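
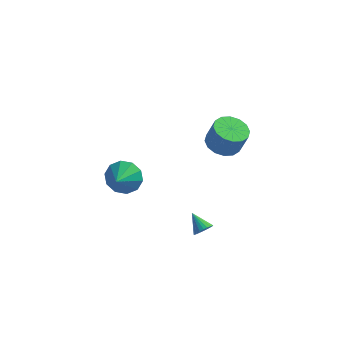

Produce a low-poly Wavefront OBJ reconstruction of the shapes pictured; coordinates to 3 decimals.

v -3.651 -1.676 -0.59
v -2.864 -1.372 -0.09
v -3.629 -2.784 0.05
v -3.358 -1.204 0.218
v -3.963 -1.216 0.217
v -4.449 -1.403 -0.092
v -4.63 -1.695 -0.591
v -4.437 -1.979 -1.089
v -3.944 -2.147 -1.397
v -3.338 -2.135 -1.397
v -2.852 -1.948 -1.088
v -2.671 -1.657 -0.589
v 0.884 -3.197 -2.001
v 1.122 -3.375 -1.562
v 0.136 -2.663 -1.379
v 1.223 -3.197 -1.593
v 1.272 -3.02 -1.687
v 1.262 -2.869 -1.828
v 1.195 -2.768 -1.995
v 1.081 -2.733 -2.164
v 0.936 -2.768 -2.307
v 0.784 -2.868 -2.404
v 0.646 -3.019 -2.44
v 0.546 -3.197 -2.409
v 0.496 -3.375 -2.315
v 0.506 -3.525 -2.174
v 0.573 -3.626 -2.007
v 0.688 -3.662 -1.838
v 0.832 -3.626 -1.695
v 0.985 -3.526 -1.598
v -0.224 3.648 -1.554
v 0.682 3.525 -1.879
v 1.15 3.468 -0.55
v 0.244 3.592 -0.226
v 0.625 4.022 -1.838
v 1.093 3.965 -0.509
v 0.341 4.419 -1.721
v 0.809 4.362 -0.392
v -0.094 4.61 -1.559
v 0.374 4.553 -0.23
v -0.564 4.543 -1.396
v -0.096 4.486 -0.067
v -0.943 4.236 -1.276
v -0.475 4.179 0.053
v -1.13 3.772 -1.23
v -0.662 3.715 0.099
v -1.073 3.275 -1.271
v -0.605 3.218 0.058
v -0.789 2.878 -1.388
v -0.321 2.821 -0.059
v -0.354 2.687 -1.55
v 0.114 2.63 -0.221
v 0.116 2.754 -1.713
v 0.584 2.697 -0.384
v 0.495 3.061 -1.833
v 0.963 3.004 -0.504
f 2 1 4
f 2 4 3
f 4 1 5
f 4 5 3
f 5 1 6
f 5 6 3
f 6 1 7
f 6 7 3
f 7 1 8
f 7 8 3
f 8 1 9
f 8 9 3
f 9 1 10
f 9 10 3
f 10 1 11
f 10 11 3
f 11 1 12
f 11 12 3
f 12 1 2
f 12 2 3
f 14 13 16
f 14 16 15
f 16 13 17
f 16 17 15
f 17 13 18
f 17 18 15
f 18 13 19
f 18 19 15
f 19 13 20
f 19 20 15
f 20 13 21
f 20 21 15
f 21 13 22
f 21 22 15
f 22 13 23
f 22 23 15
f 23 13 24
f 23 24 15
f 24 13 25
f 24 25 15
f 25 13 26
f 25 26 15
f 26 13 27
f 26 27 15
f 27 13 28
f 27 28 15
f 28 13 29
f 28 29 15
f 29 13 30
f 29 30 15
f 30 13 14
f 30 14 15
f 32 31 35
f 32 35 33
f 33 35 36
f 33 36 34
f 35 31 37
f 35 37 36
f 36 37 38
f 36 38 34
f 37 31 39
f 37 39 38
f 38 39 40
f 38 40 34
f 39 31 41
f 39 41 40
f 40 41 42
f 40 42 34
f 41 31 43
f 41 43 42
f 42 43 44
f 42 44 34
f 43 31 45
f 43 45 44
f 44 45 46
f 44 46 34
f 45 31 47
f 45 47 46
f 46 47 48
f 46 48 34
f 47 31 49
f 47 49 48
f 48 49 50
f 48 50 34
f 49 31 51
f 49 51 50
f 50 51 52
f 50 52 34
f 51 31 53
f 51 53 52
f 52 53 54
f 52 54 34
f 53 31 55
f 53 55 54
f 54 55 56
f 54 56 34
f 55 31 32
f 55 32 56
f 56 32 33
f 56 33 34



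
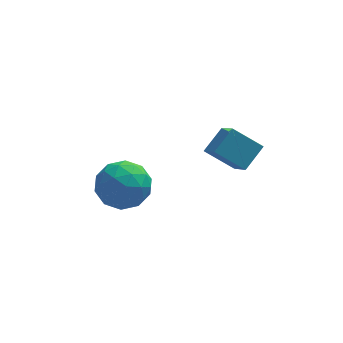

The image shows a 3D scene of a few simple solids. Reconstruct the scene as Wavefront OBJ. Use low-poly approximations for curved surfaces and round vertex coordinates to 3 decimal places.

v 1.2 1.483 2.014
v 1.367 0.651 2.698
v 0.462 1.757 2.527
v 0.628 0.924 3.211
v 1.692 1.956 2.469
v 1.858 1.123 3.153
v 0.953 2.229 2.982
v 1.12 1.397 3.666
v -2.184 3.276 0.072
v -1.537 3.583 -0.283
v -1.443 2.397 0.663
v -0.796 2.704 0.308
v -1.18 3.122 0.871
v -1.638 3.665 0.506
v -1.342 2.315 -0.126
v -1.8 2.858 -0.491
v -1.017 2.99 -0.405
v -0.917 3.488 0.212
v -2.063 2.492 0.168
v -1.963 2.99 0.785
v -1.926 3.507 -0.157
v -1.054 2.473 0.537
v -1.28 2.719 0.868
v -0.9 2.9 0.66
v -1.985 3.555 0.306
v -1.605 3.736 0.098
v -1.395 3.464 0.776
v -1.375 2.244 0.282
v -0.995 2.425 0.074
v -2.08 3.08 -0.28
v -1.7 3.261 -0.488
v -1.585 2.516 -0.396
v -1.24 3.339 -0.437
v -0.804 2.822 -0.09
v -1.125 2.593 -0.345
v -1.394 2.912 -0.56
v -1.181 3.632 -0.075
v -0.745 3.115 0.272
v -0.971 3.36 0.603
v -1.24 3.68 0.388
v -0.875 3.283 -0.147
v -2.235 2.865 0.108
v -1.799 2.348 0.455
v -1.74 2.3 -0.008
v -2.009 2.62 -0.223
v -2.176 3.158 0.47
v -1.74 2.641 0.817
v -1.586 3.068 0.94
v -1.855 3.387 0.725
v -2.105 2.697 0.527
f 2 4 1
f 5 2 1
f 1 4 3
f 3 5 1
f 2 8 4
f 6 2 5
f 6 8 2
f 4 8 3
f 7 5 3
f 3 8 7
f 7 6 5
f 8 6 7
f 9 46 25
f 46 20 49
f 25 49 14
f 46 49 25
f 9 25 21
f 25 14 26
f 21 26 10
f 25 26 21
f 9 21 30
f 21 10 31
f 30 31 16
f 21 31 30
f 9 30 42
f 30 16 45
f 42 45 19
f 30 45 42
f 9 42 46
f 42 19 50
f 46 50 20
f 42 50 46
f 10 26 37
f 26 14 40
f 37 40 18
f 26 40 37
f 14 49 27
f 49 20 48
f 27 48 13
f 49 48 27
f 20 50 47
f 50 19 43
f 47 43 11
f 50 43 47
f 19 45 44
f 45 16 32
f 44 32 15
f 45 32 44
f 16 31 36
f 31 10 33
f 36 33 17
f 31 33 36
f 12 38 24
f 38 18 39
f 24 39 13
f 38 39 24
f 12 24 22
f 24 13 23
f 22 23 11
f 24 23 22
f 12 22 29
f 22 11 28
f 29 28 15
f 22 28 29
f 12 29 34
f 29 15 35
f 34 35 17
f 29 35 34
f 12 34 38
f 34 17 41
f 38 41 18
f 34 41 38
f 13 39 27
f 39 18 40
f 27 40 14
f 39 40 27
f 11 23 47
f 23 13 48
f 47 48 20
f 23 48 47
f 15 28 44
f 28 11 43
f 44 43 19
f 28 43 44
f 17 35 36
f 35 15 32
f 36 32 16
f 35 32 36
f 18 41 37
f 41 17 33
f 37 33 10
f 41 33 37



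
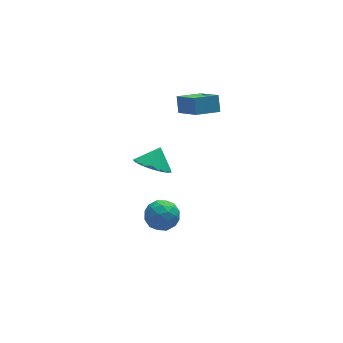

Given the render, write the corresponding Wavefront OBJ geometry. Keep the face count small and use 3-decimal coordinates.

v -0.733 -1.162 3.1
v -0.196 -0.6 2.471
v -0.147 -0.738 3.98
v -0.569 -0.321 2.584
v -0.979 -0.236 2.816
v -1.333 -0.362 3.112
v -1.549 -0.672 3.406
v -1.578 -1.094 3.63
v -1.414 -1.532 3.732
v -1.094 -1.885 3.689
v -0.691 -2.073 3.511
v -0.298 -2.052 3.239
v -0.004 -1.827 2.935
v 0.122 -1.45 2.669
v 0.053 -1.007 2.501
v -0.265 0.634 -4.1
v 0.344 1.375 -4.339
v 0.636 0.305 -2.821
v 1.245 1.046 -3.06
v 0.329 1.241 -2.745
v -0.228 1.445 -3.536
v 1.208 0.235 -3.624
v 0.651 0.439 -4.415
v 1.254 1.129 -4.045
v 0.711 1.75 -3.502
v 0.269 -0.07 -3.658
v -0.274 0.551 -3.115
v -0.04 1.033 -4.332
v 1.02 0.647 -2.828
v 0.481 0.762 -2.643
v 0.839 1.197 -2.784
v -0.376 1.074 -3.86
v -0.018 1.51 -4
v -0.027 1.431 -3.064
v 0.998 0.17 -3.16
v 1.356 0.606 -3.3
v 0.141 0.483 -4.376
v 0.499 0.918 -4.517
v 1.007 0.249 -4.096
v 0.853 1.324 -4.299
v 1.383 1.131 -3.547
v 1.362 0.654 -3.879
v 1.034 0.774 -4.344
v 0.534 1.689 -3.98
v 1.064 1.496 -3.228
v 0.525 1.611 -3.043
v 0.197 1.73 -3.508
v 1.069 1.545 -3.807
v -0.084 0.184 -3.932
v 0.446 -0.009 -3.18
v 0.783 -0.05 -3.652
v 0.455 0.069 -4.117
v -0.403 0.549 -3.613
v 0.127 0.356 -2.861
v -0.054 0.906 -2.816
v -0.382 1.026 -3.281
v -0.089 0.135 -3.353
v 2.642 4.097 1.352
v 2.997 2.544 2.476
v 2.779 4.704 2.148
v 3.134 3.151 3.272
v 4.006 4.189 1.048
v 4.361 2.636 2.172
v 4.143 4.796 1.844
v 4.498 3.243 2.968
f 2 1 4
f 2 4 3
f 4 1 5
f 4 5 3
f 5 1 6
f 5 6 3
f 6 1 7
f 6 7 3
f 7 1 8
f 7 8 3
f 8 1 9
f 8 9 3
f 9 1 10
f 9 10 3
f 10 1 11
f 10 11 3
f 11 1 12
f 11 12 3
f 12 1 13
f 12 13 3
f 13 1 14
f 13 14 3
f 14 1 15
f 14 15 3
f 15 1 2
f 15 2 3
f 16 53 32
f 53 27 56
f 32 56 21
f 53 56 32
f 16 32 28
f 32 21 33
f 28 33 17
f 32 33 28
f 16 28 37
f 28 17 38
f 37 38 23
f 28 38 37
f 16 37 49
f 37 23 52
f 49 52 26
f 37 52 49
f 16 49 53
f 49 26 57
f 53 57 27
f 49 57 53
f 17 33 44
f 33 21 47
f 44 47 25
f 33 47 44
f 21 56 34
f 56 27 55
f 34 55 20
f 56 55 34
f 27 57 54
f 57 26 50
f 54 50 18
f 57 50 54
f 26 52 51
f 52 23 39
f 51 39 22
f 52 39 51
f 23 38 43
f 38 17 40
f 43 40 24
f 38 40 43
f 19 45 31
f 45 25 46
f 31 46 20
f 45 46 31
f 19 31 29
f 31 20 30
f 29 30 18
f 31 30 29
f 19 29 36
f 29 18 35
f 36 35 22
f 29 35 36
f 19 36 41
f 36 22 42
f 41 42 24
f 36 42 41
f 19 41 45
f 41 24 48
f 45 48 25
f 41 48 45
f 20 46 34
f 46 25 47
f 34 47 21
f 46 47 34
f 18 30 54
f 30 20 55
f 54 55 27
f 30 55 54
f 22 35 51
f 35 18 50
f 51 50 26
f 35 50 51
f 24 42 43
f 42 22 39
f 43 39 23
f 42 39 43
f 25 48 44
f 48 24 40
f 44 40 17
f 48 40 44
f 59 61 58
f 62 59 58
f 58 61 60
f 60 62 58
f 59 65 61
f 63 59 62
f 63 65 59
f 61 65 60
f 64 62 60
f 60 65 64
f 64 63 62
f 65 63 64



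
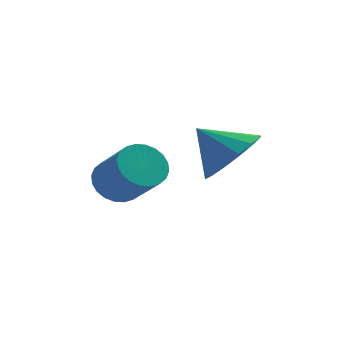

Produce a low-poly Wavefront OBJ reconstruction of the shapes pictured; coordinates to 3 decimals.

v -3.175 1.239 -3.069
v -2.752 0.991 -3.596
v -2.022 0.154 -2.618
v -2.445 0.401 -2.091
v -2.607 1.217 -3.511
v -1.877 0.379 -2.533
v -2.549 1.445 -3.359
v -1.819 0.608 -2.381
v -2.586 1.643 -3.162
v -1.857 0.805 -2.184
v -2.713 1.778 -2.952
v -1.983 0.941 -1.973
v -2.91 1.832 -2.759
v -2.18 0.995 -1.781
v -3.147 1.795 -2.613
v -2.418 0.958 -1.635
v -3.389 1.674 -2.537
v -2.659 0.836 -1.559
v -3.598 1.486 -2.542
v -2.868 0.649 -1.564
v -3.743 1.261 -2.627
v -3.013 0.423 -1.649
v -3.801 1.032 -2.779
v -3.071 0.195 -1.801
v -3.763 0.835 -2.976
v -3.034 -0.003 -1.998
v -3.637 0.699 -3.187
v -2.907 -0.138 -2.208
v -3.44 0.645 -3.379
v -2.71 -0.192 -2.401
v -3.202 0.682 -3.525
v -2.473 -0.155 -2.547
v -2.961 0.804 -3.601
v -2.231 -0.034 -2.623
v -0.266 1.886 -2.437
v 0.254 1.367 -1.73
v -1.214 2.154 -1.543
v 0.43 1.863 -1.692
v 0.419 2.366 -1.853
v 0.225 2.74 -2.171
v -0.101 2.885 -2.56
v -0.471 2.763 -2.916
v -0.786 2.406 -3.144
v -0.962 1.91 -3.182
v -0.951 1.407 -3.021
v -0.757 1.033 -2.703
v -0.431 0.887 -2.313
v -0.061 1.01 -1.957
f 2 1 5
f 2 5 3
f 3 5 6
f 3 6 4
f 5 1 7
f 5 7 6
f 6 7 8
f 6 8 4
f 7 1 9
f 7 9 8
f 8 9 10
f 8 10 4
f 9 1 11
f 9 11 10
f 10 11 12
f 10 12 4
f 11 1 13
f 11 13 12
f 12 13 14
f 12 14 4
f 13 1 15
f 13 15 14
f 14 15 16
f 14 16 4
f 15 1 17
f 15 17 16
f 16 17 18
f 16 18 4
f 17 1 19
f 17 19 18
f 18 19 20
f 18 20 4
f 19 1 21
f 19 21 20
f 20 21 22
f 20 22 4
f 21 1 23
f 21 23 22
f 22 23 24
f 22 24 4
f 23 1 25
f 23 25 24
f 24 25 26
f 24 26 4
f 25 1 27
f 25 27 26
f 26 27 28
f 26 28 4
f 27 1 29
f 27 29 28
f 28 29 30
f 28 30 4
f 29 1 31
f 29 31 30
f 30 31 32
f 30 32 4
f 31 1 33
f 31 33 32
f 32 33 34
f 32 34 4
f 33 1 2
f 33 2 34
f 34 2 3
f 34 3 4
f 36 35 38
f 36 38 37
f 38 35 39
f 38 39 37
f 39 35 40
f 39 40 37
f 40 35 41
f 40 41 37
f 41 35 42
f 41 42 37
f 42 35 43
f 42 43 37
f 43 35 44
f 43 44 37
f 44 35 45
f 44 45 37
f 45 35 46
f 45 46 37
f 46 35 47
f 46 47 37
f 47 35 48
f 47 48 37
f 48 35 36
f 48 36 37



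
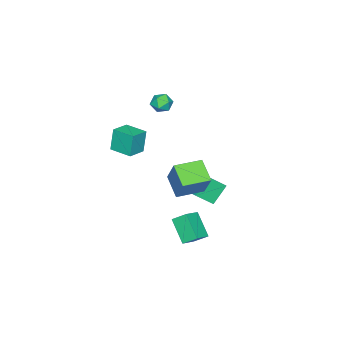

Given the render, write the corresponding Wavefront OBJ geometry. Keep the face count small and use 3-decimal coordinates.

v 2.31 -1.37 2.673
v 2.015 -1.365 4.052
v 2.424 -0.056 2.692
v 2.13 -0.05 4.071
v 3.41 -1.47 2.909
v 3.116 -1.464 4.288
v 3.525 -0.155 2.928
v 3.23 -0.15 4.307
v -4.342 0.308 -3.797
v -3.614 -0.41 -2.899
v -3.673 1.483 -3.399
v -2.945 0.766 -2.501
v -3.335 0.074 -4.799
v -2.607 -0.643 -3.901
v -2.666 1.25 -4.401
v -1.938 0.532 -3.503
v 1.121 1.607 -2.867
v 0.899 2.375 -2.266
v 1.742 2.669 -3.996
v 1.521 3.437 -3.395
v 2.139 1.523 -2.385
v 1.918 2.291 -1.784
v 2.761 2.585 -3.514
v 2.539 3.353 -2.913
v -3.49 -2.204 2.38
v -2.985 -2.555 2.015
v -4.275 -2.985 2.045
v -3.77 -3.336 1.68
v -3.755 -3.33 2.395
v -3.27 -2.848 2.602
v -3.99 -2.692 1.458
v -3.505 -2.21 1.665
v -3.294 -2.857 1.445
v -3.149 -3.251 2.024
v -4.111 -2.289 2.036
v -3.966 -2.683 2.615
v 1.226 2.977 -0.091
v 0.495 1.968 0.669
v 1.794 3.736 1.462
v 1.063 2.727 2.223
v 2.517 2.033 -0.103
v 1.786 1.024 0.658
v 3.085 2.792 1.451
v 2.354 1.783 2.211
f 2 4 1
f 5 2 1
f 1 4 3
f 3 5 1
f 2 8 4
f 6 2 5
f 6 8 2
f 4 8 3
f 7 5 3
f 3 8 7
f 7 6 5
f 8 6 7
f 10 12 9
f 13 10 9
f 9 12 11
f 11 13 9
f 10 16 12
f 14 10 13
f 14 16 10
f 12 16 11
f 15 13 11
f 11 16 15
f 15 14 13
f 16 14 15
f 18 20 17
f 21 18 17
f 17 20 19
f 19 21 17
f 18 24 20
f 22 18 21
f 22 24 18
f 20 24 19
f 23 21 19
f 19 24 23
f 23 22 21
f 24 22 23
f 25 36 30
f 25 30 26
f 25 26 32
f 25 32 35
f 25 35 36
f 26 30 34
f 30 36 29
f 36 35 27
f 35 32 31
f 32 26 33
f 28 34 29
f 28 29 27
f 28 27 31
f 28 31 33
f 28 33 34
f 29 34 30
f 27 29 36
f 31 27 35
f 33 31 32
f 34 33 26
f 38 40 37
f 41 38 37
f 37 40 39
f 39 41 37
f 38 44 40
f 42 38 41
f 42 44 38
f 40 44 39
f 43 41 39
f 39 44 43
f 43 42 41
f 44 42 43



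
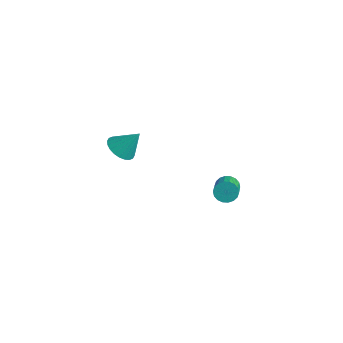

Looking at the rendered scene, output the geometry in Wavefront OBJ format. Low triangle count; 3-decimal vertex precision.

v -3.322 -3.36 -3.008
v -2.612 -3.975 -3.034
v -2.618 -2.6 -1.712
v -2.487 -3.712 -3.256
v -2.489 -3.395 -3.441
v -2.617 -3.073 -3.56
v -2.853 -2.795 -3.595
v -3.161 -2.602 -3.54
v -3.493 -2.525 -3.405
v -3.799 -2.575 -3.209
v -4.033 -2.745 -2.983
v -4.158 -3.008 -2.76
v -4.156 -3.325 -2.576
v -4.028 -3.647 -2.457
v -3.791 -3.925 -2.422
v -3.484 -4.118 -2.476
v -3.152 -4.195 -2.612
v -2.846 -4.145 -2.807
v 3.019 -1.025 -3.232
v 3.519 -0.667 -3.497
v 4.742 -1.737 -2.632
v 4.241 -2.095 -2.368
v 3.464 -0.524 -3.241
v 4.686 -1.594 -2.377
v 3.32 -0.481 -2.984
v 4.542 -1.55 -2.119
v 3.116 -0.545 -2.775
v 4.338 -1.615 -1.911
v 2.893 -0.704 -2.658
v 4.116 -1.774 -1.793
v 2.695 -0.927 -2.654
v 3.918 -1.997 -1.789
v 2.562 -1.169 -2.764
v 3.784 -2.239 -1.9
v 2.518 -1.383 -2.968
v 3.741 -2.453 -2.103
v 2.574 -1.526 -3.223
v 3.796 -2.596 -2.359
v 2.718 -1.57 -3.481
v 3.94 -2.639 -2.616
v 2.922 -1.505 -3.689
v 4.144 -2.575 -2.825
v 3.144 -1.346 -3.807
v 4.367 -2.416 -2.942
v 3.342 -1.123 -3.811
v 4.565 -2.193 -2.946
v 3.476 -0.881 -3.7
v 4.698 -1.951 -2.836
f 2 1 4
f 2 4 3
f 4 1 5
f 4 5 3
f 5 1 6
f 5 6 3
f 6 1 7
f 6 7 3
f 7 1 8
f 7 8 3
f 8 1 9
f 8 9 3
f 9 1 10
f 9 10 3
f 10 1 11
f 10 11 3
f 11 1 12
f 11 12 3
f 12 1 13
f 12 13 3
f 13 1 14
f 13 14 3
f 14 1 15
f 14 15 3
f 15 1 16
f 15 16 3
f 16 1 17
f 16 17 3
f 17 1 18
f 17 18 3
f 18 1 2
f 18 2 3
f 20 19 23
f 20 23 21
f 21 23 24
f 21 24 22
f 23 19 25
f 23 25 24
f 24 25 26
f 24 26 22
f 25 19 27
f 25 27 26
f 26 27 28
f 26 28 22
f 27 19 29
f 27 29 28
f 28 29 30
f 28 30 22
f 29 19 31
f 29 31 30
f 30 31 32
f 30 32 22
f 31 19 33
f 31 33 32
f 32 33 34
f 32 34 22
f 33 19 35
f 33 35 34
f 34 35 36
f 34 36 22
f 35 19 37
f 35 37 36
f 36 37 38
f 36 38 22
f 37 19 39
f 37 39 38
f 38 39 40
f 38 40 22
f 39 19 41
f 39 41 40
f 40 41 42
f 40 42 22
f 41 19 43
f 41 43 42
f 42 43 44
f 42 44 22
f 43 19 45
f 43 45 44
f 44 45 46
f 44 46 22
f 45 19 47
f 45 47 46
f 46 47 48
f 46 48 22
f 47 19 20
f 47 20 48
f 48 20 21
f 48 21 22



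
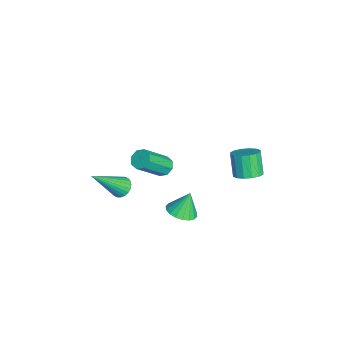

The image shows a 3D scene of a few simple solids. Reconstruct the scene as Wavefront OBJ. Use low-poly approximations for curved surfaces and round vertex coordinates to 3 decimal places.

v -3.018 -0.174 -1.274
v -2.503 -0.018 -1.431
v -1.768 -1.109 -0.102
v -2.282 -1.266 0.054
v -2.668 0.238 -1.129
v -1.932 -0.853 0.199
v -3.037 0.253 -0.912
v -2.302 -0.839 0.416
v -3.396 0.017 -0.908
v -2.66 -1.074 0.421
v -3.532 -0.331 -1.118
v -2.797 -1.422 0.211
v -3.368 -0.587 -1.419
v -2.632 -1.678 -0.091
v -2.998 -0.601 -1.636
v -2.263 -1.693 -0.308
v -2.64 -0.366 -1.641
v -1.904 -1.457 -0.312
v 0.79 -2.157 1.067
v 1.315 -1.99 0.973
v 1.49 -3.463 2.653
v 1.251 -1.844 1.122
v 1.115 -1.746 1.262
v 0.931 -1.71 1.373
v 0.724 -1.742 1.438
v 0.528 -1.838 1.446
v 0.372 -1.982 1.396
v 0.279 -2.153 1.297
v 0.264 -2.324 1.162
v 0.329 -2.47 1.013
v 0.464 -2.569 0.872
v 0.649 -2.604 0.761
v 0.855 -2.572 0.697
v 1.051 -2.476 0.689
v 1.208 -2.332 0.738
v 1.3 -2.161 0.838
v 1.167 3.453 2.18
v 1.754 3.577 2.521
v 1.16 3.471 3.581
v 0.573 3.347 3.24
v 1.606 3.899 2.47
v 1.012 3.793 3.531
v 1.341 4.101 2.342
v 0.747 3.995 3.402
v 1.029 4.129 2.17
v 0.435 4.023 3.231
v 0.754 3.976 2.001
v 0.16 3.87 3.061
v 0.59 3.683 1.88
v -0.004 3.577 2.94
v 0.58 3.329 1.839
v -0.014 3.223 2.899
v 0.728 3.007 1.889
v 0.134 2.901 2.95
v 0.993 2.805 2.018
v 0.399 2.699 3.078
v 1.305 2.777 2.189
v 0.711 2.671 3.25
v 1.58 2.93 2.359
v 0.986 2.824 3.419
v 1.744 3.223 2.48
v 1.15 3.117 3.54
v 1.373 0.5 -0.25
v 2.046 0.829 -0.232
v 1.147 0.9 0.87
v 1.85 1.068 -0.357
v 1.559 1.195 -0.461
v 1.231 1.184 -0.523
v 0.932 1.037 -0.531
v 0.719 0.784 -0.483
v 0.636 0.475 -0.389
v 0.699 0.17 -0.268
v 0.896 -0.069 -0.142
v 1.187 -0.195 -0.039
v 1.514 -0.184 0.024
v 1.814 -0.038 0.032
v 2.026 0.216 -0.016
v 2.109 0.525 -0.11
f 2 1 5
f 2 5 3
f 3 5 6
f 3 6 4
f 5 1 7
f 5 7 6
f 6 7 8
f 6 8 4
f 7 1 9
f 7 9 8
f 8 9 10
f 8 10 4
f 9 1 11
f 9 11 10
f 10 11 12
f 10 12 4
f 11 1 13
f 11 13 12
f 12 13 14
f 12 14 4
f 13 1 15
f 13 15 14
f 14 15 16
f 14 16 4
f 15 1 17
f 15 17 16
f 16 17 18
f 16 18 4
f 17 1 2
f 17 2 18
f 18 2 3
f 18 3 4
f 20 19 22
f 20 22 21
f 22 19 23
f 22 23 21
f 23 19 24
f 23 24 21
f 24 19 25
f 24 25 21
f 25 19 26
f 25 26 21
f 26 19 27
f 26 27 21
f 27 19 28
f 27 28 21
f 28 19 29
f 28 29 21
f 29 19 30
f 29 30 21
f 30 19 31
f 30 31 21
f 31 19 32
f 31 32 21
f 32 19 33
f 32 33 21
f 33 19 34
f 33 34 21
f 34 19 35
f 34 35 21
f 35 19 36
f 35 36 21
f 36 19 20
f 36 20 21
f 38 37 41
f 38 41 39
f 39 41 42
f 39 42 40
f 41 37 43
f 41 43 42
f 42 43 44
f 42 44 40
f 43 37 45
f 43 45 44
f 44 45 46
f 44 46 40
f 45 37 47
f 45 47 46
f 46 47 48
f 46 48 40
f 47 37 49
f 47 49 48
f 48 49 50
f 48 50 40
f 49 37 51
f 49 51 50
f 50 51 52
f 50 52 40
f 51 37 53
f 51 53 52
f 52 53 54
f 52 54 40
f 53 37 55
f 53 55 54
f 54 55 56
f 54 56 40
f 55 37 57
f 55 57 56
f 56 57 58
f 56 58 40
f 57 37 59
f 57 59 58
f 58 59 60
f 58 60 40
f 59 37 61
f 59 61 60
f 60 61 62
f 60 62 40
f 61 37 38
f 61 38 62
f 62 38 39
f 62 39 40
f 64 63 66
f 64 66 65
f 66 63 67
f 66 67 65
f 67 63 68
f 67 68 65
f 68 63 69
f 68 69 65
f 69 63 70
f 69 70 65
f 70 63 71
f 70 71 65
f 71 63 72
f 71 72 65
f 72 63 73
f 72 73 65
f 73 63 74
f 73 74 65
f 74 63 75
f 74 75 65
f 75 63 76
f 75 76 65
f 76 63 77
f 76 77 65
f 77 63 78
f 77 78 65
f 78 63 64
f 78 64 65



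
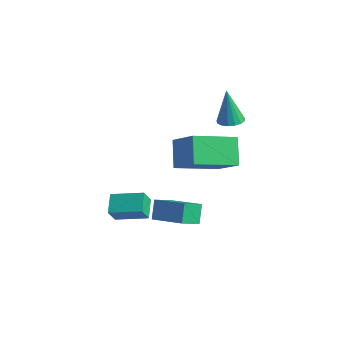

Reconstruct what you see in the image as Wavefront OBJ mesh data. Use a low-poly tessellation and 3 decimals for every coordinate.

v 1.024 0.868 -2.517
v 0.285 1.599 -1.506
v 1.912 2.723 -3.209
v 1.174 3.454 -2.198
v 2.386 0.646 -1.362
v 1.648 1.377 -0.351
v 3.275 2.501 -2.054
v 2.536 3.232 -1.043
v 1.247 -2.913 -3.43
v 1.299 -3.361 -2.663
v 0.699 -2.218 -2.986
v 0.751 -2.666 -2.219
v 2.469 -2.174 -3.081
v 2.521 -2.622 -2.314
v 1.921 -1.479 -2.637
v 1.973 -1.927 -1.87
v 2.302 3.041 0.041
v 2.607 2.522 0.136
v 1.938 3.139 1.739
v 2.81 2.729 0.167
v 2.897 3.008 0.17
v 2.847 3.294 0.143
v 2.672 3.523 0.092
v 2.413 3.641 0.03
v 2.128 3.621 -0.03
v 1.882 3.469 -0.074
v 1.733 3.219 -0.091
v 1.714 2.928 -0.079
v 1.83 2.662 -0.038
v 2.054 2.484 0.02
v 2.334 2.433 0.083
v 1.715 -1.213 -4.233
v 1.379 -0.697 -3.458
v 1.83 -0.264 -4.815
v 1.494 0.253 -4.04
v 3.286 -1.053 -3.66
v 2.95 -0.536 -2.885
v 3.401 -0.103 -4.242
v 3.065 0.413 -3.467
f 2 4 1
f 5 2 1
f 1 4 3
f 3 5 1
f 2 8 4
f 6 2 5
f 6 8 2
f 4 8 3
f 7 5 3
f 3 8 7
f 7 6 5
f 8 6 7
f 10 12 9
f 13 10 9
f 9 12 11
f 11 13 9
f 10 16 12
f 14 10 13
f 14 16 10
f 12 16 11
f 15 13 11
f 11 16 15
f 15 14 13
f 16 14 15
f 18 17 20
f 18 20 19
f 20 17 21
f 20 21 19
f 21 17 22
f 21 22 19
f 22 17 23
f 22 23 19
f 23 17 24
f 23 24 19
f 24 17 25
f 24 25 19
f 25 17 26
f 25 26 19
f 26 17 27
f 26 27 19
f 27 17 28
f 27 28 19
f 28 17 29
f 28 29 19
f 29 17 30
f 29 30 19
f 30 17 31
f 30 31 19
f 31 17 18
f 31 18 19
f 33 35 32
f 36 33 32
f 32 35 34
f 34 36 32
f 33 39 35
f 37 33 36
f 37 39 33
f 35 39 34
f 38 36 34
f 34 39 38
f 38 37 36
f 39 37 38



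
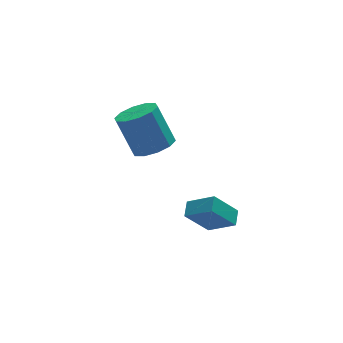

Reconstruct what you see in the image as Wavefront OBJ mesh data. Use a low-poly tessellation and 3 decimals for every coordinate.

v 0.693 -0.582 1.656
v 1.171 -1.362 2.17
v 0.625 -0.479 4.018
v 0.147 0.302 3.504
v 1.606 -0.89 2.073
v 1.06 -0.007 3.921
v 1.692 -0.3 1.817
v 1.146 0.583 3.665
v 1.396 0.182 1.499
v 0.85 1.065 3.347
v 0.832 0.373 1.241
v 0.286 1.256 3.089
v 0.215 0.199 1.142
v -0.331 1.082 2.99
v -0.22 -0.273 1.239
v -0.766 0.61 3.087
v -0.306 -0.863 1.495
v -0.852 0.02 3.343
v -0.01 -1.345 1.813
v -0.556 -0.462 3.661
v 0.554 -1.536 2.071
v 0.008 -0.653 3.919
v 1.534 -2.304 -2.141
v 2.53 -3.159 -1.298
v 1.907 -1.576 -1.844
v 2.903 -2.431 -1.002
v 2.677 -2.329 -3.518
v 3.673 -3.184 -2.676
v 3.05 -1.601 -3.222
v 4.046 -2.456 -2.379
f 2 1 5
f 2 5 3
f 3 5 6
f 3 6 4
f 5 1 7
f 5 7 6
f 6 7 8
f 6 8 4
f 7 1 9
f 7 9 8
f 8 9 10
f 8 10 4
f 9 1 11
f 9 11 10
f 10 11 12
f 10 12 4
f 11 1 13
f 11 13 12
f 12 13 14
f 12 14 4
f 13 1 15
f 13 15 14
f 14 15 16
f 14 16 4
f 15 1 17
f 15 17 16
f 16 17 18
f 16 18 4
f 17 1 19
f 17 19 18
f 18 19 20
f 18 20 4
f 19 1 21
f 19 21 20
f 20 21 22
f 20 22 4
f 21 1 2
f 21 2 22
f 22 2 3
f 22 3 4
f 24 26 23
f 27 24 23
f 23 26 25
f 25 27 23
f 24 30 26
f 28 24 27
f 28 30 24
f 26 30 25
f 29 27 25
f 25 30 29
f 29 28 27
f 30 28 29



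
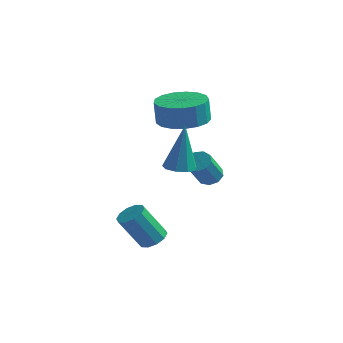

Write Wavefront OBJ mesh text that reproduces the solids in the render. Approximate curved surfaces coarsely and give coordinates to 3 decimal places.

v -1.348 -3.311 -3.733
v -0.959 -3.767 -3.698
v -1.643 -4.244 -2.332
v -2.032 -3.789 -2.367
v -0.811 -3.476 -3.522
v -1.495 -3.953 -2.156
v -0.868 -3.122 -3.427
v -1.552 -3.599 -2.061
v -1.109 -2.84 -3.449
v -1.792 -3.318 -2.083
v -1.441 -2.739 -3.579
v -2.124 -3.216 -2.213
v -1.737 -2.856 -3.768
v -2.421 -3.333 -2.402
v -1.885 -3.147 -3.944
v -2.569 -3.624 -2.578
v -1.828 -3.501 -4.039
v -2.512 -3.978 -2.673
v -1.588 -3.782 -4.017
v -2.271 -4.26 -2.651
v -1.256 -3.884 -3.887
v -1.939 -4.361 -2.521
v -1.357 1.433 -2.622
v -0.813 1.476 -2.548
v -0.9 0.59 -1.403
v -1.443 0.547 -1.478
v -0.991 1.744 -2.353
v -1.078 0.858 -1.209
v -1.34 1.867 -2.285
v -1.427 0.981 -1.14
v -1.697 1.787 -2.374
v -1.784 0.901 -1.23
v -1.894 1.541 -2.58
v -1.981 0.655 -1.435
v -1.84 1.244 -2.805
v -1.927 0.358 -1.66
v -1.559 1.036 -2.945
v -1.646 0.15 -1.8
v -1.184 1.014 -2.934
v -1.271 0.128 -1.789
v -0.889 1.187 -2.777
v -0.976 0.301 -1.632
v -0.386 -3.081 0.093
v 0.243 -3.054 0.072
v -0.334 -2.759 2.087
v 0.076 -2.661 0.013
v -0.307 -2.465 -0.009
v -0.727 -2.557 0.017
v -0.987 -2.895 0.079
v -0.966 -3.32 0.147
v -0.674 -3.633 0.19
v -0.246 -3.688 0.188
v 0.116 -3.459 0.141
v -2.054 0.513 0.612
v -1.011 0.427 0.702
v -1.103 0.421 1.758
v -2.146 0.507 1.668
v -1.091 0.924 0.698
v -1.183 0.917 1.754
v -1.392 1.326 0.674
v -1.484 1.319 1.73
v -1.844 1.542 0.636
v -1.936 1.535 1.692
v -2.344 1.522 0.593
v -2.436 1.516 1.649
v -2.778 1.271 0.554
v -2.87 1.265 1.61
v -3.046 0.847 0.528
v -3.138 0.84 1.584
v -3.087 0.346 0.521
v -3.179 0.34 1.577
v -2.891 -0.117 0.535
v -2.983 -0.123 1.591
v -2.503 -0.435 0.567
v -2.595 -0.441 1.623
v -2.013 -0.536 0.609
v -2.104 -0.542 1.665
v -1.532 -0.397 0.652
v -1.623 -0.403 1.708
v -1.17 -0.049 0.686
v -1.262 -0.055 1.742
f 2 1 5
f 2 5 3
f 3 5 6
f 3 6 4
f 5 1 7
f 5 7 6
f 6 7 8
f 6 8 4
f 7 1 9
f 7 9 8
f 8 9 10
f 8 10 4
f 9 1 11
f 9 11 10
f 10 11 12
f 10 12 4
f 11 1 13
f 11 13 12
f 12 13 14
f 12 14 4
f 13 1 15
f 13 15 14
f 14 15 16
f 14 16 4
f 15 1 17
f 15 17 16
f 16 17 18
f 16 18 4
f 17 1 19
f 17 19 18
f 18 19 20
f 18 20 4
f 19 1 21
f 19 21 20
f 20 21 22
f 20 22 4
f 21 1 2
f 21 2 22
f 22 2 3
f 22 3 4
f 24 23 27
f 24 27 25
f 25 27 28
f 25 28 26
f 27 23 29
f 27 29 28
f 28 29 30
f 28 30 26
f 29 23 31
f 29 31 30
f 30 31 32
f 30 32 26
f 31 23 33
f 31 33 32
f 32 33 34
f 32 34 26
f 33 23 35
f 33 35 34
f 34 35 36
f 34 36 26
f 35 23 37
f 35 37 36
f 36 37 38
f 36 38 26
f 37 23 39
f 37 39 38
f 38 39 40
f 38 40 26
f 39 23 41
f 39 41 40
f 40 41 42
f 40 42 26
f 41 23 24
f 41 24 42
f 42 24 25
f 42 25 26
f 44 43 46
f 44 46 45
f 46 43 47
f 46 47 45
f 47 43 48
f 47 48 45
f 48 43 49
f 48 49 45
f 49 43 50
f 49 50 45
f 50 43 51
f 50 51 45
f 51 43 52
f 51 52 45
f 52 43 53
f 52 53 45
f 53 43 44
f 53 44 45
f 55 54 58
f 55 58 56
f 56 58 59
f 56 59 57
f 58 54 60
f 58 60 59
f 59 60 61
f 59 61 57
f 60 54 62
f 60 62 61
f 61 62 63
f 61 63 57
f 62 54 64
f 62 64 63
f 63 64 65
f 63 65 57
f 64 54 66
f 64 66 65
f 65 66 67
f 65 67 57
f 66 54 68
f 66 68 67
f 67 68 69
f 67 69 57
f 68 54 70
f 68 70 69
f 69 70 71
f 69 71 57
f 70 54 72
f 70 72 71
f 71 72 73
f 71 73 57
f 72 54 74
f 72 74 73
f 73 74 75
f 73 75 57
f 74 54 76
f 74 76 75
f 75 76 77
f 75 77 57
f 76 54 78
f 76 78 77
f 77 78 79
f 77 79 57
f 78 54 80
f 78 80 79
f 79 80 81
f 79 81 57
f 80 54 55
f 80 55 81
f 81 55 56
f 81 56 57



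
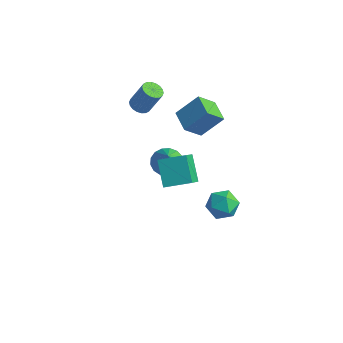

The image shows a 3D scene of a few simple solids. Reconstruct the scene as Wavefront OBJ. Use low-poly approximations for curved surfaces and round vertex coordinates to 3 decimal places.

v -2.968 0.326 2.871
v -2.507 -0.108 2.781
v -1.871 0.259 4.258
v -2.332 0.694 4.349
v -2.393 0.129 2.673
v -1.756 0.496 4.15
v -2.393 0.405 2.604
v -1.756 0.773 4.081
v -2.506 0.666 2.588
v -1.869 1.033 4.065
v -2.711 0.859 2.628
v -2.075 1.227 4.105
v -2.967 0.947 2.716
v -2.331 1.315 4.194
v -3.224 0.912 2.836
v -2.587 1.28 4.313
v -3.429 0.761 2.962
v -2.793 1.128 4.439
v -3.544 0.524 3.07
v -2.907 0.891 4.547
v -3.544 0.247 3.139
v -2.907 0.615 4.616
v -3.431 -0.013 3.155
v -2.794 0.354 4.632
v -3.225 -0.207 3.115
v -2.589 0.161 4.592
v -2.969 -0.295 3.026
v -2.333 0.073 4.504
v -2.713 -0.26 2.907
v -2.076 0.108 4.384
v -2.6 2.263 -3.84
v -1.691 2.432 -4.1
v -2.08 1.677 -2.4
v -1.821 2.822 -3.894
v -2.129 3.084 -3.676
v -2.545 3.158 -3.496
v -2.974 3.027 -3.394
v -3.317 2.721 -3.395
v -3.496 2.311 -3.497
v -3.469 1.889 -3.679
v -3.244 1.554 -3.897
v -2.871 1.38 -4.102
v -2.436 1.41 -4.247
v -2.039 1.634 -4.299
v -1.77 2.003 -4.246
v 2.662 -0.277 -1.388
v 3.566 0.066 -1.636
v 3.334 -1.626 -0.804
v 4.238 -1.283 -1.052
v 3.725 -0.849 -0.313
v 3.309 -0.015 -0.674
v 3.591 -1.545 -1.766
v 3.175 -0.711 -2.127
v 4.14 -0.717 -1.87
v 4.223 -0.287 -0.972
v 2.677 -1.273 -1.468
v 2.76 -0.843 -0.57
v 0.95 0.658 2.265
v 0.519 -0.28 3.283
v -0.197 1.4 2.463
v -0.628 0.461 3.481
v 1.768 1.599 3.479
v 1.337 0.66 4.497
v 0.621 2.34 3.677
v 0.19 1.402 4.695
v 2.503 -4.731 3.228
v 1.529 -3.956 4.341
v 2.025 -3.53 1.975
v 1.05 -2.756 3.088
v 3.67 -3.844 3.632
v 2.695 -3.07 4.745
v 3.191 -2.644 2.379
v 2.217 -1.869 3.492
f 2 1 5
f 2 5 3
f 3 5 6
f 3 6 4
f 5 1 7
f 5 7 6
f 6 7 8
f 6 8 4
f 7 1 9
f 7 9 8
f 8 9 10
f 8 10 4
f 9 1 11
f 9 11 10
f 10 11 12
f 10 12 4
f 11 1 13
f 11 13 12
f 12 13 14
f 12 14 4
f 13 1 15
f 13 15 14
f 14 15 16
f 14 16 4
f 15 1 17
f 15 17 16
f 16 17 18
f 16 18 4
f 17 1 19
f 17 19 18
f 18 19 20
f 18 20 4
f 19 1 21
f 19 21 20
f 20 21 22
f 20 22 4
f 21 1 23
f 21 23 22
f 22 23 24
f 22 24 4
f 23 1 25
f 23 25 24
f 24 25 26
f 24 26 4
f 25 1 27
f 25 27 26
f 26 27 28
f 26 28 4
f 27 1 29
f 27 29 28
f 28 29 30
f 28 30 4
f 29 1 2
f 29 2 30
f 30 2 3
f 30 3 4
f 32 31 34
f 32 34 33
f 34 31 35
f 34 35 33
f 35 31 36
f 35 36 33
f 36 31 37
f 36 37 33
f 37 31 38
f 37 38 33
f 38 31 39
f 38 39 33
f 39 31 40
f 39 40 33
f 40 31 41
f 40 41 33
f 41 31 42
f 41 42 33
f 42 31 43
f 42 43 33
f 43 31 44
f 43 44 33
f 44 31 45
f 44 45 33
f 45 31 32
f 45 32 33
f 46 57 51
f 46 51 47
f 46 47 53
f 46 53 56
f 46 56 57
f 47 51 55
f 51 57 50
f 57 56 48
f 56 53 52
f 53 47 54
f 49 55 50
f 49 50 48
f 49 48 52
f 49 52 54
f 49 54 55
f 50 55 51
f 48 50 57
f 52 48 56
f 54 52 53
f 55 54 47
f 59 61 58
f 62 59 58
f 58 61 60
f 60 62 58
f 59 65 61
f 63 59 62
f 63 65 59
f 61 65 60
f 64 62 60
f 60 65 64
f 64 63 62
f 65 63 64
f 67 69 66
f 70 67 66
f 66 69 68
f 68 70 66
f 67 73 69
f 71 67 70
f 71 73 67
f 69 73 68
f 72 70 68
f 68 73 72
f 72 71 70
f 73 71 72



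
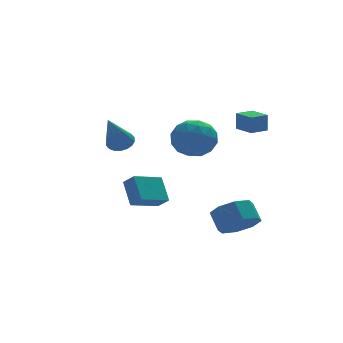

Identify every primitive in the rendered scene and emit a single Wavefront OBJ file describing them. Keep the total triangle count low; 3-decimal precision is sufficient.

v -0.34 0.264 2.821
v 0.816 0.478 2.882
v -0.076 -0.698 1.198
v 1.08 -0.484 1.259
v 0.574 -1.211 2.035
v 0.411 -0.617 3.038
v 0.329 0.397 1.042
v 0.166 0.991 2.045
v 1.23 0.56 1.783
v 1.381 -0.434 2.396
v -0.641 0.214 1.684
v -0.49 -0.78 2.297
v 0.215 0.455 2.994
v 0.525 -0.675 1.086
v 0.228 -1.103 1.542
v 0.907 -0.977 1.578
v -0.023 -0.188 3.086
v 0.656 -0.062 3.122
v 0.514 -1.055 2.623
v 0.084 -0.158 0.958
v 0.763 -0.032 0.994
v -0.167 0.757 2.502
v 0.512 0.883 2.538
v 0.226 0.835 1.457
v 1.138 0.629 2.384
v 1.293 0.064 1.43
v 0.851 0.582 1.302
v 0.755 0.931 1.892
v 1.227 0.045 2.745
v 1.382 -0.52 1.79
v 1.084 -0.948 2.246
v 0.988 -0.598 2.836
v 1.47 0.094 2.098
v -0.642 0.3 2.29
v -0.487 -0.265 1.335
v -0.248 0.378 1.244
v -0.344 0.728 1.834
v -0.553 -0.284 2.65
v -0.398 -0.849 1.696
v -0.015 -1.151 2.188
v -0.111 -0.802 2.778
v -0.73 -0.314 1.982
v 1.998 -1.946 -3.09
v 2.837 -1.418 -3.518
v 2.722 -0.586 -2.717
v 1.882 -1.114 -2.29
v 2.117 -1.193 -3.855
v 2.002 -0.361 -3.055
v 1.327 -1.409 -3.745
v 1.212 -0.577 -2.945
v 0.93 -1.94 -3.251
v 0.814 -1.108 -2.451
v 1.158 -2.474 -2.663
v 1.043 -1.642 -1.862
v 1.878 -2.699 -2.325
v 1.763 -1.867 -1.525
v 2.668 -2.483 -2.435
v 2.553 -1.651 -1.635
v 3.066 -1.952 -2.929
v 2.95 -1.12 -2.129
v 2.394 -2.214 2.902
v 2.412 -2.151 3.84
v 2.06 -1.126 2.836
v 2.078 -1.063 3.774
v 3.302 -1.937 2.866
v 3.32 -1.874 3.804
v 2.968 -0.849 2.8
v 2.986 -0.786 3.738
v -2.14 1.909 -2.812
v -2.171 3 -1.711
v -0.589 2.459 -3.313
v -0.62 3.55 -2.212
v -1.76 1.35 -2.248
v -1.791 2.441 -1.147
v -0.209 1.9 -2.749
v -0.24 2.991 -1.648
v -3.149 0.032 2.206
v -2.575 -0.342 2.278
v -3.991 -0.912 3.994
v -2.512 -0.09 2.441
v -2.576 0.187 2.558
v -2.754 0.433 2.604
v -3.009 0.6 2.572
v -3.293 0.655 2.468
v -3.548 0.586 2.311
v -3.724 0.407 2.134
v -3.786 0.155 1.971
v -3.723 -0.122 1.855
v -3.545 -0.369 1.808
v -3.289 -0.535 1.84
v -3.006 -0.59 1.945
v -2.751 -0.521 2.101
f 1 38 17
f 38 12 41
f 17 41 6
f 38 41 17
f 1 17 13
f 17 6 18
f 13 18 2
f 17 18 13
f 1 13 22
f 13 2 23
f 22 23 8
f 13 23 22
f 1 22 34
f 22 8 37
f 34 37 11
f 22 37 34
f 1 34 38
f 34 11 42
f 38 42 12
f 34 42 38
f 2 18 29
f 18 6 32
f 29 32 10
f 18 32 29
f 6 41 19
f 41 12 40
f 19 40 5
f 41 40 19
f 12 42 39
f 42 11 35
f 39 35 3
f 42 35 39
f 11 37 36
f 37 8 24
f 36 24 7
f 37 24 36
f 8 23 28
f 23 2 25
f 28 25 9
f 23 25 28
f 4 30 16
f 30 10 31
f 16 31 5
f 30 31 16
f 4 16 14
f 16 5 15
f 14 15 3
f 16 15 14
f 4 14 21
f 14 3 20
f 21 20 7
f 14 20 21
f 4 21 26
f 21 7 27
f 26 27 9
f 21 27 26
f 4 26 30
f 26 9 33
f 30 33 10
f 26 33 30
f 5 31 19
f 31 10 32
f 19 32 6
f 31 32 19
f 3 15 39
f 15 5 40
f 39 40 12
f 15 40 39
f 7 20 36
f 20 3 35
f 36 35 11
f 20 35 36
f 9 27 28
f 27 7 24
f 28 24 8
f 27 24 28
f 10 33 29
f 33 9 25
f 29 25 2
f 33 25 29
f 44 43 47
f 44 47 45
f 45 47 48
f 45 48 46
f 47 43 49
f 47 49 48
f 48 49 50
f 48 50 46
f 49 43 51
f 49 51 50
f 50 51 52
f 50 52 46
f 51 43 53
f 51 53 52
f 52 53 54
f 52 54 46
f 53 43 55
f 53 55 54
f 54 55 56
f 54 56 46
f 55 43 57
f 55 57 56
f 56 57 58
f 56 58 46
f 57 43 59
f 57 59 58
f 58 59 60
f 58 60 46
f 59 43 44
f 59 44 60
f 60 44 45
f 60 45 46
f 62 64 61
f 65 62 61
f 61 64 63
f 63 65 61
f 62 68 64
f 66 62 65
f 66 68 62
f 64 68 63
f 67 65 63
f 63 68 67
f 67 66 65
f 68 66 67
f 70 72 69
f 73 70 69
f 69 72 71
f 71 73 69
f 70 76 72
f 74 70 73
f 74 76 70
f 72 76 71
f 75 73 71
f 71 76 75
f 75 74 73
f 76 74 75
f 78 77 80
f 78 80 79
f 80 77 81
f 80 81 79
f 81 77 82
f 81 82 79
f 82 77 83
f 82 83 79
f 83 77 84
f 83 84 79
f 84 77 85
f 84 85 79
f 85 77 86
f 85 86 79
f 86 77 87
f 86 87 79
f 87 77 88
f 87 88 79
f 88 77 89
f 88 89 79
f 89 77 90
f 89 90 79
f 90 77 91
f 90 91 79
f 91 77 92
f 91 92 79
f 92 77 78
f 92 78 79



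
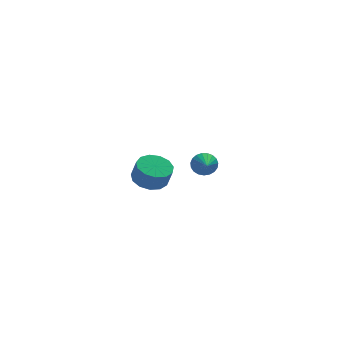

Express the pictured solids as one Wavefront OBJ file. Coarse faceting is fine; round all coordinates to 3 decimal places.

v -2.787 -2.728 -0.368
v -2.269 -1.947 -0.21
v -2.095 -2.272 0.826
v -2.613 -3.052 0.668
v -2.774 -1.821 -0.086
v -2.6 -2.145 0.95
v -3.283 -1.982 -0.052
v -3.11 -2.307 0.985
v -3.635 -2.38 -0.118
v -3.461 -2.705 0.919
v -3.717 -2.889 -0.263
v -3.544 -3.214 0.773
v -3.504 -3.346 -0.442
v -3.331 -3.671 0.595
v -3.063 -3.607 -0.598
v -2.89 -3.932 0.439
v -2.535 -3.589 -0.68
v -2.361 -3.914 0.356
v -2.086 -3.297 -0.664
v -1.913 -3.622 0.373
v -1.86 -2.825 -0.554
v -1.687 -3.149 0.483
v -1.928 -2.321 -0.385
v -1.755 -2.646 0.652
v 2.28 3.373 -3.937
v 2.555 3.643 -3.294
v 1.96 2.047 -3.243
v 2.255 3.725 -3.275
v 1.959 3.746 -3.372
v 1.719 3.703 -3.566
v 1.576 3.603 -3.824
v 1.554 3.462 -4.101
v 1.658 3.307 -4.351
v 1.87 3.162 -4.528
v 2.153 3.054 -4.604
v 2.458 3.001 -4.564
v 2.732 3.013 -4.416
v 2.928 3.086 -4.185
v 3.012 3.209 -3.911
v 2.97 3.361 -3.641
v 2.808 3.514 -3.423
v -0.695 4.612 -3.985
v 0.08 4.486 -4.182
v -0.84 3.334 -3.738
v -0.065 3.208 -3.935
v -0.25 3.615 -3.261
v -0.16 4.405 -3.413
v -0.6 3.415 -4.507
v -0.51 4.205 -4.659
v 0.139 3.746 -4.505
v 0.355 3.87 -3.734
v -1.115 3.95 -4.186
v -0.899 4.074 -3.415
v -0.295 4.661 -4.105
v -0.465 3.159 -3.815
v -0.574 3.398 -3.419
v -0.118 3.324 -3.535
v -0.436 4.614 -3.653
v 0.019 4.54 -3.769
v -0.175 4.028 -3.227
v -0.779 3.28 -4.151
v -0.324 3.206 -4.267
v -0.642 4.496 -4.385
v -0.186 4.422 -4.501
v -0.585 3.792 -4.693
v 0.195 4.152 -4.41
v 0.11 3.401 -4.266
v -0.204 3.523 -4.602
v -0.151 3.987 -4.691
v 0.322 4.225 -3.958
v 0.237 3.474 -3.813
v 0.128 3.713 -3.416
v 0.181 4.178 -3.506
v 0.357 3.79 -4.148
v -0.997 4.346 -4.107
v -1.082 3.595 -3.962
v -0.941 3.642 -4.414
v -0.888 4.107 -4.504
v -0.87 4.419 -3.654
v -0.955 3.668 -3.51
v -0.609 3.833 -3.229
v -0.556 4.297 -3.318
v -1.117 4.03 -3.772
f 2 1 5
f 2 5 3
f 3 5 6
f 3 6 4
f 5 1 7
f 5 7 6
f 6 7 8
f 6 8 4
f 7 1 9
f 7 9 8
f 8 9 10
f 8 10 4
f 9 1 11
f 9 11 10
f 10 11 12
f 10 12 4
f 11 1 13
f 11 13 12
f 12 13 14
f 12 14 4
f 13 1 15
f 13 15 14
f 14 15 16
f 14 16 4
f 15 1 17
f 15 17 16
f 16 17 18
f 16 18 4
f 17 1 19
f 17 19 18
f 18 19 20
f 18 20 4
f 19 1 21
f 19 21 20
f 20 21 22
f 20 22 4
f 21 1 23
f 21 23 22
f 22 23 24
f 22 24 4
f 23 1 2
f 23 2 24
f 24 2 3
f 24 3 4
f 26 25 28
f 26 28 27
f 28 25 29
f 28 29 27
f 29 25 30
f 29 30 27
f 30 25 31
f 30 31 27
f 31 25 32
f 31 32 27
f 32 25 33
f 32 33 27
f 33 25 34
f 33 34 27
f 34 25 35
f 34 35 27
f 35 25 36
f 35 36 27
f 36 25 37
f 36 37 27
f 37 25 38
f 37 38 27
f 38 25 39
f 38 39 27
f 39 25 40
f 39 40 27
f 40 25 41
f 40 41 27
f 41 25 26
f 41 26 27
f 42 79 58
f 79 53 82
f 58 82 47
f 79 82 58
f 42 58 54
f 58 47 59
f 54 59 43
f 58 59 54
f 42 54 63
f 54 43 64
f 63 64 49
f 54 64 63
f 42 63 75
f 63 49 78
f 75 78 52
f 63 78 75
f 42 75 79
f 75 52 83
f 79 83 53
f 75 83 79
f 43 59 70
f 59 47 73
f 70 73 51
f 59 73 70
f 47 82 60
f 82 53 81
f 60 81 46
f 82 81 60
f 53 83 80
f 83 52 76
f 80 76 44
f 83 76 80
f 52 78 77
f 78 49 65
f 77 65 48
f 78 65 77
f 49 64 69
f 64 43 66
f 69 66 50
f 64 66 69
f 45 71 57
f 71 51 72
f 57 72 46
f 71 72 57
f 45 57 55
f 57 46 56
f 55 56 44
f 57 56 55
f 45 55 62
f 55 44 61
f 62 61 48
f 55 61 62
f 45 62 67
f 62 48 68
f 67 68 50
f 62 68 67
f 45 67 71
f 67 50 74
f 71 74 51
f 67 74 71
f 46 72 60
f 72 51 73
f 60 73 47
f 72 73 60
f 44 56 80
f 56 46 81
f 80 81 53
f 56 81 80
f 48 61 77
f 61 44 76
f 77 76 52
f 61 76 77
f 50 68 69
f 68 48 65
f 69 65 49
f 68 65 69
f 51 74 70
f 74 50 66
f 70 66 43
f 74 66 70



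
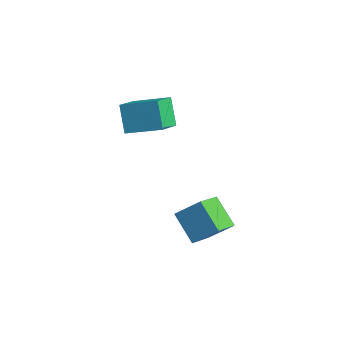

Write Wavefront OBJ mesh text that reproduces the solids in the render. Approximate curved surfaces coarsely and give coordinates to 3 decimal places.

v -4.316 2.409 0.688
v -3.949 1.601 1.191
v -3.428 3.05 1.07
v -3.061 2.243 1.573
v -3.799 2.157 -0.093
v -3.432 1.35 0.41
v -2.911 2.799 0.289
v -2.544 1.991 0.792
v -1.782 2.373 -2.478
v -1.508 1.513 -1.982
v -1.274 2.883 -1.874
v -0.999 2.023 -1.378
v -0.921 2.277 -3.122
v -0.646 1.417 -2.626
v -0.412 2.787 -2.518
v -0.138 1.927 -2.022
f 2 4 1
f 5 2 1
f 1 4 3
f 3 5 1
f 2 8 4
f 6 2 5
f 6 8 2
f 4 8 3
f 7 5 3
f 3 8 7
f 7 6 5
f 8 6 7
f 10 12 9
f 13 10 9
f 9 12 11
f 11 13 9
f 10 16 12
f 14 10 13
f 14 16 10
f 12 16 11
f 15 13 11
f 11 16 15
f 15 14 13
f 16 14 15



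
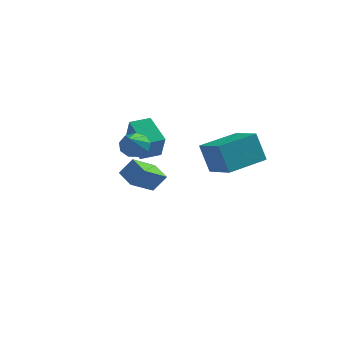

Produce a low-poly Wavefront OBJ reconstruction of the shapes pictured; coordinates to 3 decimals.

v -1.168 -1.537 2.591
v -0.793 -1.119 3.089
v -0.792 -2.943 3.489
v -1.285 -1.161 3.23
v -1.722 -1.378 3.071
v -1.899 -1.67 2.688
v -1.735 -1.899 2.26
v -1.305 -1.959 1.987
v -0.81 -1.821 1.996
v -0.484 -1.55 2.284
v -0.477 -1.273 2.716
v -3.788 2.944 1.341
v -3.265 2.28 2.64
v -3.047 3.774 1.466
v -2.524 3.111 2.765
v -2.576 2.009 0.375
v -2.053 1.346 1.674
v -1.835 2.84 0.5
v -1.312 2.176 1.799
v 2.73 0.388 0.787
v 2.207 0.357 2.383
v 1.356 1.311 0.355
v 0.833 1.28 1.951
v 3.847 2.24 1.189
v 3.324 2.209 2.785
v 2.473 3.163 0.757
v 1.95 3.132 2.353
v -3.462 4.041 -1.76
v -4.023 2.654 -0.974
v -2.841 4.31 -0.843
v -3.402 2.923 -0.057
v -2.538 3.417 -2.203
v -3.099 2.03 -1.417
v -1.917 3.686 -1.286
v -2.478 2.299 -0.5
f 2 1 4
f 2 4 3
f 4 1 5
f 4 5 3
f 5 1 6
f 5 6 3
f 6 1 7
f 6 7 3
f 7 1 8
f 7 8 3
f 8 1 9
f 8 9 3
f 9 1 10
f 9 10 3
f 10 1 11
f 10 11 3
f 11 1 2
f 11 2 3
f 13 15 12
f 16 13 12
f 12 15 14
f 14 16 12
f 13 19 15
f 17 13 16
f 17 19 13
f 15 19 14
f 18 16 14
f 14 19 18
f 18 17 16
f 19 17 18
f 21 23 20
f 24 21 20
f 20 23 22
f 22 24 20
f 21 27 23
f 25 21 24
f 25 27 21
f 23 27 22
f 26 24 22
f 22 27 26
f 26 25 24
f 27 25 26
f 29 31 28
f 32 29 28
f 28 31 30
f 30 32 28
f 29 35 31
f 33 29 32
f 33 35 29
f 31 35 30
f 34 32 30
f 30 35 34
f 34 33 32
f 35 33 34



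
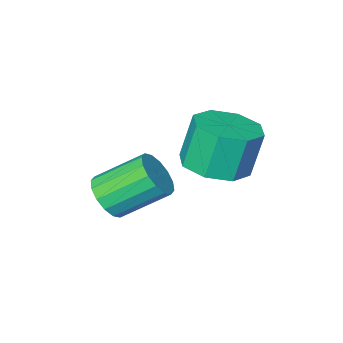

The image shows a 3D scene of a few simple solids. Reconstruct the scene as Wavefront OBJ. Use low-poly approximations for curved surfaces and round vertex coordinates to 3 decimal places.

v 2.898 -1.304 -2.028
v 3.219 -1.577 -1.432
v 2.103 -0.888 -0.516
v 1.782 -0.616 -1.112
v 3.383 -1.24 -1.486
v 2.266 -0.551 -0.57
v 3.416 -0.921 -1.685
v 2.3 -0.232 -0.769
v 3.311 -0.704 -1.976
v 2.194 -0.016 -1.06
v 3.095 -0.649 -2.281
v 1.978 0.04 -1.365
v 2.826 -0.769 -2.519
v 1.71 -0.08 -1.603
v 2.577 -1.032 -2.624
v 1.461 -0.343 -1.708
v 2.414 -1.369 -2.57
v 1.297 -0.68 -1.654
v 2.38 -1.688 -2.371
v 1.264 -0.999 -1.455
v 2.486 -1.904 -2.08
v 1.369 -1.216 -1.164
v 2.702 -1.96 -1.775
v 1.585 -1.271 -0.859
v 2.97 -1.84 -1.537
v 1.854 -1.151 -0.621
v 1.125 1.052 -0
v 1.721 0.348 0.18
v 1.351 0.384 1.54
v 0.755 1.088 1.36
v 2.03 0.995 0.247
v 1.66 1.03 1.608
v 1.808 1.675 0.17
v 1.439 1.71 1.53
v 1.187 1.99 -0.008
v 0.817 2.026 1.353
v 0.529 1.756 -0.18
v 0.159 1.792 1.18
v 0.22 1.11 -0.248
v -0.15 1.145 1.113
v 0.441 0.43 -0.17
v 0.072 0.465 1.19
v 1.063 0.114 0.007
v 0.693 0.15 1.368
f 2 1 5
f 2 5 3
f 3 5 6
f 3 6 4
f 5 1 7
f 5 7 6
f 6 7 8
f 6 8 4
f 7 1 9
f 7 9 8
f 8 9 10
f 8 10 4
f 9 1 11
f 9 11 10
f 10 11 12
f 10 12 4
f 11 1 13
f 11 13 12
f 12 13 14
f 12 14 4
f 13 1 15
f 13 15 14
f 14 15 16
f 14 16 4
f 15 1 17
f 15 17 16
f 16 17 18
f 16 18 4
f 17 1 19
f 17 19 18
f 18 19 20
f 18 20 4
f 19 1 21
f 19 21 20
f 20 21 22
f 20 22 4
f 21 1 23
f 21 23 22
f 22 23 24
f 22 24 4
f 23 1 25
f 23 25 24
f 24 25 26
f 24 26 4
f 25 1 2
f 25 2 26
f 26 2 3
f 26 3 4
f 28 27 31
f 28 31 29
f 29 31 32
f 29 32 30
f 31 27 33
f 31 33 32
f 32 33 34
f 32 34 30
f 33 27 35
f 33 35 34
f 34 35 36
f 34 36 30
f 35 27 37
f 35 37 36
f 36 37 38
f 36 38 30
f 37 27 39
f 37 39 38
f 38 39 40
f 38 40 30
f 39 27 41
f 39 41 40
f 40 41 42
f 40 42 30
f 41 27 43
f 41 43 42
f 42 43 44
f 42 44 30
f 43 27 28
f 43 28 44
f 44 28 29
f 44 29 30



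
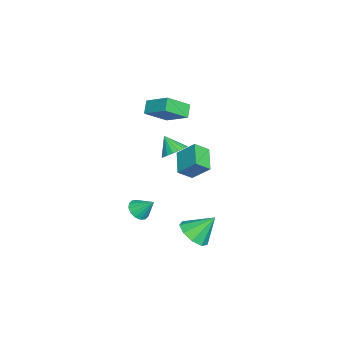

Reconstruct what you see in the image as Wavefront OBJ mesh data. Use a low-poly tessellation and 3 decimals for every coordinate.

v 1.053 0.905 -3.181
v 1.831 1.421 -3.478
v 0.807 1.955 -1.999
v 1.278 1.641 -3.788
v 0.62 1.516 -3.814
v 0.165 1.105 -3.543
v 0.125 0.6 -3.104
v 0.519 0.239 -2.7
v 1.163 0.189 -2.521
v 1.756 0.474 -2.651
v 2.02 0.96 -3.029
v 0.206 -2.066 -2.294
v 0.769 -1.88 -2.627
v 0.434 -1.234 -1.446
v 0.514 -1.676 -2.759
v 0.176 -1.577 -2.766
v -0.153 -1.609 -2.646
v -0.386 -1.763 -2.433
v -0.461 -1.998 -2.182
v -0.357 -2.252 -1.961
v -0.101 -2.456 -1.83
v 0.236 -2.555 -1.823
v 0.566 -2.523 -1.942
v 0.799 -2.369 -2.156
v 0.873 -2.134 -2.407
v -0.102 -0.245 2.091
v 0.572 -0.511 2.244
v -0.538 -0.855 2.949
v 0.556 -0.239 2.429
v 0.41 0.032 2.548
v 0.163 0.247 2.575
v -0.136 0.366 2.507
v -0.429 0.363 2.356
v -0.657 0.24 2.153
v -0.775 0.021 1.937
v -0.76 -0.251 1.752
v -0.614 -0.522 1.634
v -0.367 -0.738 1.606
v -0.067 -0.856 1.675
v 0.226 -0.853 1.825
v 0.454 -0.73 2.029
v -2.943 -2.173 3.963
v -2.227 -0.956 4.736
v -3.734 -1.132 3.057
v -3.018 0.085 3.831
v -2.302 -2.185 3.389
v -1.586 -0.968 4.163
v -3.093 -1.144 2.484
v -2.377 0.073 3.257
v -0.066 0.593 1.745
v 0.165 1.529 2.647
v 1.215 0.84 1.16
v 1.446 1.777 2.061
v 0.334 -0.077 2.339
v 0.565 0.86 3.24
v 1.615 0.171 1.753
v 1.846 1.107 2.655
f 2 1 4
f 2 4 3
f 4 1 5
f 4 5 3
f 5 1 6
f 5 6 3
f 6 1 7
f 6 7 3
f 7 1 8
f 7 8 3
f 8 1 9
f 8 9 3
f 9 1 10
f 9 10 3
f 10 1 11
f 10 11 3
f 11 1 2
f 11 2 3
f 13 12 15
f 13 15 14
f 15 12 16
f 15 16 14
f 16 12 17
f 16 17 14
f 17 12 18
f 17 18 14
f 18 12 19
f 18 19 14
f 19 12 20
f 19 20 14
f 20 12 21
f 20 21 14
f 21 12 22
f 21 22 14
f 22 12 23
f 22 23 14
f 23 12 24
f 23 24 14
f 24 12 25
f 24 25 14
f 25 12 13
f 25 13 14
f 27 26 29
f 27 29 28
f 29 26 30
f 29 30 28
f 30 26 31
f 30 31 28
f 31 26 32
f 31 32 28
f 32 26 33
f 32 33 28
f 33 26 34
f 33 34 28
f 34 26 35
f 34 35 28
f 35 26 36
f 35 36 28
f 36 26 37
f 36 37 28
f 37 26 38
f 37 38 28
f 38 26 39
f 38 39 28
f 39 26 40
f 39 40 28
f 40 26 41
f 40 41 28
f 41 26 27
f 41 27 28
f 43 45 42
f 46 43 42
f 42 45 44
f 44 46 42
f 43 49 45
f 47 43 46
f 47 49 43
f 45 49 44
f 48 46 44
f 44 49 48
f 48 47 46
f 49 47 48
f 51 53 50
f 54 51 50
f 50 53 52
f 52 54 50
f 51 57 53
f 55 51 54
f 55 57 51
f 53 57 52
f 56 54 52
f 52 57 56
f 56 55 54
f 57 55 56



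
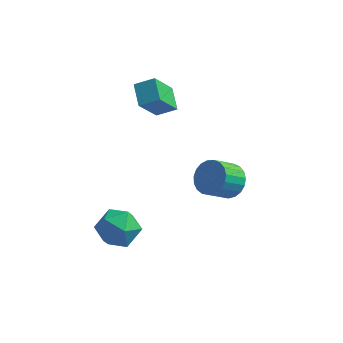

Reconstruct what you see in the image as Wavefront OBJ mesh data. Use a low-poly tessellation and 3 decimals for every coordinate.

v -2.375 -2.946 -2.518
v -1.786 -3.148 -1.531
v -3.954 -3.592 -1.709
v -3.365 -3.794 -0.722
v -3.561 -2.698 -1.07
v -2.585 -2.298 -1.57
v -3.155 -4.442 -1.67
v -2.179 -4.042 -2.17
v -2.268 -4.073 -1.007
v -2.519 -2.995 -0.636
v -3.221 -3.745 -2.604
v -3.472 -2.667 -2.233
v -2.855 1.582 2.421
v -3.275 0.424 3.945
v -3.467 2.561 2.997
v -3.887 1.402 4.521
v -1.933 1.878 2.899
v -2.353 0.719 4.423
v -2.545 2.856 3.475
v -2.965 1.698 4.999
v 1.058 0.679 -0.48
v 1.909 0.315 -0.226
v 1.254 -0.603 0.654
v 0.402 -0.239 0.4
v 1.86 0.607 0.042
v 1.205 -0.311 0.922
v 1.672 0.911 0.22
v 1.017 -0.007 1.1
v 1.378 1.175 0.277
v 0.723 0.257 1.156
v 1.029 1.353 0.203
v 0.374 0.436 1.082
v 0.684 1.415 0.01
v 0.029 0.497 0.89
v 0.405 1.349 -0.266
v -0.25 0.432 0.613
v 0.238 1.168 -0.58
v -0.417 0.25 0.299
v 0.212 0.902 -0.877
v -0.443 -0.016 0.003
v 0.333 0.597 -1.105
v -0.322 -0.321 -0.225
v 0.579 0.306 -1.224
v -0.076 -0.611 -0.345
v 0.908 0.08 -1.215
v 0.253 -0.837 -0.336
v 1.263 -0.042 -1.079
v 0.608 -0.96 -0.2
v 1.582 -0.04 -0.84
v 0.927 -0.958 0.04
v 1.81 0.086 -0.538
v 1.155 -0.832 0.342
f 1 12 6
f 1 6 2
f 1 2 8
f 1 8 11
f 1 11 12
f 2 6 10
f 6 12 5
f 12 11 3
f 11 8 7
f 8 2 9
f 4 10 5
f 4 5 3
f 4 3 7
f 4 7 9
f 4 9 10
f 5 10 6
f 3 5 12
f 7 3 11
f 9 7 8
f 10 9 2
f 14 16 13
f 17 14 13
f 13 16 15
f 15 17 13
f 14 20 16
f 18 14 17
f 18 20 14
f 16 20 15
f 19 17 15
f 15 20 19
f 19 18 17
f 20 18 19
f 22 21 25
f 22 25 23
f 23 25 26
f 23 26 24
f 25 21 27
f 25 27 26
f 26 27 28
f 26 28 24
f 27 21 29
f 27 29 28
f 28 29 30
f 28 30 24
f 29 21 31
f 29 31 30
f 30 31 32
f 30 32 24
f 31 21 33
f 31 33 32
f 32 33 34
f 32 34 24
f 33 21 35
f 33 35 34
f 34 35 36
f 34 36 24
f 35 21 37
f 35 37 36
f 36 37 38
f 36 38 24
f 37 21 39
f 37 39 38
f 38 39 40
f 38 40 24
f 39 21 41
f 39 41 40
f 40 41 42
f 40 42 24
f 41 21 43
f 41 43 42
f 42 43 44
f 42 44 24
f 43 21 45
f 43 45 44
f 44 45 46
f 44 46 24
f 45 21 47
f 45 47 46
f 46 47 48
f 46 48 24
f 47 21 49
f 47 49 48
f 48 49 50
f 48 50 24
f 49 21 51
f 49 51 50
f 50 51 52
f 50 52 24
f 51 21 22
f 51 22 52
f 52 22 23
f 52 23 24



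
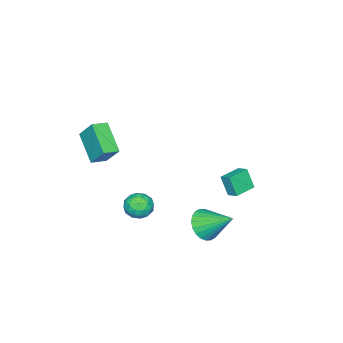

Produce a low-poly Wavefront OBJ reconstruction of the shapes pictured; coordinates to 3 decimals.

v 1.653 3.117 -2.566
v 2.373 3.617 -3.214
v 1.547 4.863 -1.334
v 2.006 3.725 -3.399
v 1.585 3.741 -3.457
v 1.174 3.662 -3.38
v 0.836 3.5 -3.178
v 0.623 3.279 -2.884
v 0.566 3.034 -2.541
v 0.675 2.801 -2.202
v 0.932 2.617 -1.919
v 1.3 2.508 -1.734
v 1.721 2.492 -1.675
v 2.131 2.572 -1.753
v 2.469 2.734 -1.954
v 2.682 2.954 -2.248
v 2.739 3.2 -2.591
v 2.63 3.432 -2.93
v 2.805 -4.558 2.624
v 2.914 -3.575 3.882
v 1.893 -4.162 2.395
v 2.002 -3.18 3.653
v 3.758 -3.08 1.387
v 3.867 -2.098 2.645
v 2.846 -2.685 1.158
v 2.955 -1.702 2.416
v -4.36 2.003 -3.571
v -4.458 1.417 -2.281
v -4.184 2.708 -3.236
v -4.282 2.122 -1.947
v -2.978 1.678 -3.613
v -3.076 1.092 -2.324
v -2.802 2.383 -3.279
v -2.9 1.797 -1.989
v 3.39 0.691 -1.353
v 3.902 1.049 -0.684
v 3.798 -0.669 -0.936
v 4.31 -0.311 -0.267
v 3.397 -0.262 -0.221
v 3.146 0.578 -0.478
v 4.554 -0.198 -1.142
v 4.303 0.642 -1.399
v 4.622 0.499 -0.554
v 3.907 0.46 0.015
v 3.793 -0.08 -1.635
v 3.078 -0.119 -1.066
v 3.611 0.99 -1.055
v 4.089 -0.61 -0.565
v 3.553 -0.581 -0.538
v 3.854 -0.371 -0.145
v 3.166 0.713 -0.934
v 3.467 0.923 -0.541
v 3.17 0.152 -0.269
v 4.233 -0.543 -1.079
v 4.534 -0.333 -0.686
v 3.846 0.751 -1.475
v 4.147 0.961 -1.082
v 4.53 0.228 -1.351
v 4.335 0.877 -0.586
v 4.574 0.077 -0.341
v 4.718 0.144 -0.854
v 4.57 0.638 -1.006
v 3.914 0.854 -0.251
v 4.153 0.054 -0.006
v 3.617 0.083 0.021
v 3.469 0.577 -0.13
v 4.337 0.53 -0.174
v 3.547 0.326 -1.614
v 3.786 -0.474 -1.369
v 4.231 -0.197 -1.49
v 4.083 0.297 -1.641
v 3.126 0.303 -1.279
v 3.365 -0.497 -1.034
v 3.13 -0.258 -0.614
v 2.982 0.236 -0.766
v 3.363 -0.15 -1.446
f 2 1 4
f 2 4 3
f 4 1 5
f 4 5 3
f 5 1 6
f 5 6 3
f 6 1 7
f 6 7 3
f 7 1 8
f 7 8 3
f 8 1 9
f 8 9 3
f 9 1 10
f 9 10 3
f 10 1 11
f 10 11 3
f 11 1 12
f 11 12 3
f 12 1 13
f 12 13 3
f 13 1 14
f 13 14 3
f 14 1 15
f 14 15 3
f 15 1 16
f 15 16 3
f 16 1 17
f 16 17 3
f 17 1 18
f 17 18 3
f 18 1 2
f 18 2 3
f 20 22 19
f 23 20 19
f 19 22 21
f 21 23 19
f 20 26 22
f 24 20 23
f 24 26 20
f 22 26 21
f 25 23 21
f 21 26 25
f 25 24 23
f 26 24 25
f 28 30 27
f 31 28 27
f 27 30 29
f 29 31 27
f 28 34 30
f 32 28 31
f 32 34 28
f 30 34 29
f 33 31 29
f 29 34 33
f 33 32 31
f 34 32 33
f 35 72 51
f 72 46 75
f 51 75 40
f 72 75 51
f 35 51 47
f 51 40 52
f 47 52 36
f 51 52 47
f 35 47 56
f 47 36 57
f 56 57 42
f 47 57 56
f 35 56 68
f 56 42 71
f 68 71 45
f 56 71 68
f 35 68 72
f 68 45 76
f 72 76 46
f 68 76 72
f 36 52 63
f 52 40 66
f 63 66 44
f 52 66 63
f 40 75 53
f 75 46 74
f 53 74 39
f 75 74 53
f 46 76 73
f 76 45 69
f 73 69 37
f 76 69 73
f 45 71 70
f 71 42 58
f 70 58 41
f 71 58 70
f 42 57 62
f 57 36 59
f 62 59 43
f 57 59 62
f 38 64 50
f 64 44 65
f 50 65 39
f 64 65 50
f 38 50 48
f 50 39 49
f 48 49 37
f 50 49 48
f 38 48 55
f 48 37 54
f 55 54 41
f 48 54 55
f 38 55 60
f 55 41 61
f 60 61 43
f 55 61 60
f 38 60 64
f 60 43 67
f 64 67 44
f 60 67 64
f 39 65 53
f 65 44 66
f 53 66 40
f 65 66 53
f 37 49 73
f 49 39 74
f 73 74 46
f 49 74 73
f 41 54 70
f 54 37 69
f 70 69 45
f 54 69 70
f 43 61 62
f 61 41 58
f 62 58 42
f 61 58 62
f 44 67 63
f 67 43 59
f 63 59 36
f 67 59 63



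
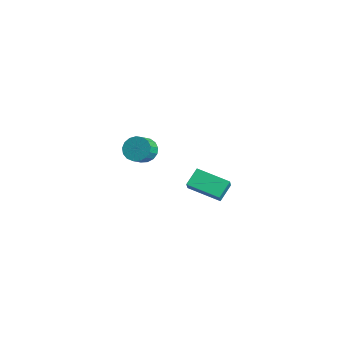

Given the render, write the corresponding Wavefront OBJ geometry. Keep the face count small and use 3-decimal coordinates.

v 2.614 -3.371 1.638
v 3.224 -3.766 2.396
v 2.19 -2.494 2.437
v 2.8 -2.889 3.195
v 4.14 -2.111 1.065
v 4.75 -2.506 1.823
v 3.716 -1.234 1.864
v 4.326 -1.629 2.622
v -4.011 -2.843 0.992
v -3.445 -2.194 1.314
v -2.943 -2.927 1.91
v -3.509 -3.577 1.588
v -3.781 -2.192 1.599
v -3.278 -2.925 2.195
v -4.169 -2.339 1.745
v -3.667 -3.073 2.341
v -4.521 -2.602 1.719
v -4.019 -3.336 2.315
v -4.757 -2.92 1.526
v -4.255 -3.654 2.121
v -4.821 -3.221 1.21
v -4.319 -3.954 1.806
v -4.7 -3.435 0.845
v -4.198 -4.168 1.441
v -4.421 -3.513 0.513
v -3.919 -4.247 1.109
v -4.048 -3.438 0.291
v -3.546 -4.172 0.887
v -3.667 -3.227 0.23
v -3.165 -3.96 0.826
v -3.364 -2.928 0.343
v -2.862 -3.661 0.939
v -3.21 -2.609 0.605
v -2.708 -3.343 1.201
v -3.239 -2.344 0.956
v -2.737 -3.078 1.551
f 2 4 1
f 5 2 1
f 1 4 3
f 3 5 1
f 2 8 4
f 6 2 5
f 6 8 2
f 4 8 3
f 7 5 3
f 3 8 7
f 7 6 5
f 8 6 7
f 10 9 13
f 10 13 11
f 11 13 14
f 11 14 12
f 13 9 15
f 13 15 14
f 14 15 16
f 14 16 12
f 15 9 17
f 15 17 16
f 16 17 18
f 16 18 12
f 17 9 19
f 17 19 18
f 18 19 20
f 18 20 12
f 19 9 21
f 19 21 20
f 20 21 22
f 20 22 12
f 21 9 23
f 21 23 22
f 22 23 24
f 22 24 12
f 23 9 25
f 23 25 24
f 24 25 26
f 24 26 12
f 25 9 27
f 25 27 26
f 26 27 28
f 26 28 12
f 27 9 29
f 27 29 28
f 28 29 30
f 28 30 12
f 29 9 31
f 29 31 30
f 30 31 32
f 30 32 12
f 31 9 33
f 31 33 32
f 32 33 34
f 32 34 12
f 33 9 35
f 33 35 34
f 34 35 36
f 34 36 12
f 35 9 10
f 35 10 36
f 36 10 11
f 36 11 12



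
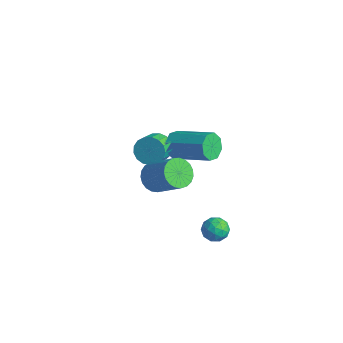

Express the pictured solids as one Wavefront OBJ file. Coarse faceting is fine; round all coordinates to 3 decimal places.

v 1.198 -1.284 2.767
v 1.687 -1.256 2.212
v 2.93 -1.028 3.318
v 2.442 -1.056 3.873
v 1.607 -0.96 2.241
v 2.85 -0.733 3.348
v 1.456 -0.72 2.362
v 2.699 -0.493 3.468
v 1.26 -0.578 2.552
v 2.504 -0.351 3.659
v 1.054 -0.558 2.78
v 2.298 -0.331 3.886
v 0.873 -0.663 3.005
v 2.117 -0.436 4.111
v 0.748 -0.876 3.189
v 1.991 -0.648 4.296
v 0.701 -1.159 3.3
v 1.944 -0.931 4.407
v 0.74 -1.463 3.319
v 1.983 -1.236 4.426
v 0.858 -1.737 3.242
v 2.101 -1.51 4.349
v 1.035 -1.932 3.084
v 2.278 -1.705 4.19
v 1.24 -2.015 2.87
v 2.484 -1.788 3.976
v 1.438 -1.972 2.638
v 2.682 -1.745 3.745
v 1.595 -1.809 2.429
v 2.838 -1.582 3.536
v 1.683 -1.556 2.278
v 2.926 -1.329 3.385
v -2.81 2.115 -0.33
v -2.449 1.89 -0.948
v -2.029 1.08 -0.408
v -2.39 1.305 0.21
v -2.218 2.115 -0.79
v -1.798 1.305 -0.25
v -2.122 2.34 -0.527
v -1.702 1.53 0.013
v -2.184 2.513 -0.219
v -1.764 1.703 0.321
v -2.389 2.595 0.064
v -1.97 1.785 0.604
v -2.691 2.567 0.256
v -2.271 1.757 0.796
v -3.02 2.436 0.315
v -2.6 1.626 0.854
v -3.301 2.231 0.225
v -2.881 1.421 0.765
v -3.469 1.999 0.009
v -3.049 1.189 0.548
v -3.486 1.794 -0.286
v -3.067 0.984 0.254
v -3.349 1.663 -0.59
v -2.929 0.853 -0.05
v -3.087 1.635 -0.835
v -2.668 0.825 -0.295
v -2.763 1.717 -0.964
v -2.343 0.907 -0.424
v -2.443 2.845 -0.344
v -2.076 2.405 -0.813
v -0.29 3.036 -0.005
v -0.657 3.475 0.464
v -2.163 2.923 -1.025
v -0.376 3.554 -0.216
v -2.414 3.396 -0.838
v -0.627 4.026 -0.029
v -2.682 3.545 -0.362
v -0.896 4.175 0.447
v -2.81 3.284 0.125
v -1.024 3.915 0.933
v -2.724 2.766 0.336
v -0.937 3.397 1.145
v -2.473 2.294 0.149
v -0.686 2.924 0.958
v -2.204 2.145 -0.327
v -0.418 2.775 0.482
v 1.481 1.841 -2.13
v 2.004 1.814 -1.724
v 1.896 1.046 -2.716
v 2.419 1.019 -2.31
v 1.823 0.826 -2.096
v 1.566 1.317 -1.733
v 2.334 1.543 -2.707
v 2.077 2.034 -2.344
v 2.531 1.63 -2.08
v 2.215 1.187 -1.703
v 1.685 1.673 -2.737
v 1.369 1.23 -2.36
v 1.706 1.898 -1.875
v 2.194 0.962 -2.565
v 1.844 0.849 -2.439
v 2.151 0.833 -2.2
v 1.449 1.605 -1.881
v 1.756 1.59 -1.642
v 1.649 1.008 -1.861
v 2.144 1.27 -2.798
v 2.451 1.255 -2.559
v 1.749 2.027 -2.24
v 2.056 2.011 -2.001
v 2.251 1.852 -2.579
v 2.323 1.773 -1.846
v 2.567 1.306 -2.191
v 2.517 1.614 -2.424
v 2.366 1.903 -2.211
v 2.137 1.513 -1.624
v 2.381 1.045 -1.969
v 2.031 0.932 -1.843
v 1.88 1.221 -1.63
v 2.447 1.405 -1.834
v 1.519 1.815 -2.471
v 1.763 1.347 -2.816
v 2.02 1.639 -2.81
v 1.869 1.928 -2.597
v 1.333 1.554 -2.249
v 1.577 1.087 -2.594
v 1.534 0.957 -2.229
v 1.383 1.246 -2.016
v 1.453 1.455 -2.606
f 2 1 5
f 2 5 3
f 3 5 6
f 3 6 4
f 5 1 7
f 5 7 6
f 6 7 8
f 6 8 4
f 7 1 9
f 7 9 8
f 8 9 10
f 8 10 4
f 9 1 11
f 9 11 10
f 10 11 12
f 10 12 4
f 11 1 13
f 11 13 12
f 12 13 14
f 12 14 4
f 13 1 15
f 13 15 14
f 14 15 16
f 14 16 4
f 15 1 17
f 15 17 16
f 16 17 18
f 16 18 4
f 17 1 19
f 17 19 18
f 18 19 20
f 18 20 4
f 19 1 21
f 19 21 20
f 20 21 22
f 20 22 4
f 21 1 23
f 21 23 22
f 22 23 24
f 22 24 4
f 23 1 25
f 23 25 24
f 24 25 26
f 24 26 4
f 25 1 27
f 25 27 26
f 26 27 28
f 26 28 4
f 27 1 29
f 27 29 28
f 28 29 30
f 28 30 4
f 29 1 31
f 29 31 30
f 30 31 32
f 30 32 4
f 31 1 2
f 31 2 32
f 32 2 3
f 32 3 4
f 34 33 37
f 34 37 35
f 35 37 38
f 35 38 36
f 37 33 39
f 37 39 38
f 38 39 40
f 38 40 36
f 39 33 41
f 39 41 40
f 40 41 42
f 40 42 36
f 41 33 43
f 41 43 42
f 42 43 44
f 42 44 36
f 43 33 45
f 43 45 44
f 44 45 46
f 44 46 36
f 45 33 47
f 45 47 46
f 46 47 48
f 46 48 36
f 47 33 49
f 47 49 48
f 48 49 50
f 48 50 36
f 49 33 51
f 49 51 50
f 50 51 52
f 50 52 36
f 51 33 53
f 51 53 52
f 52 53 54
f 52 54 36
f 53 33 55
f 53 55 54
f 54 55 56
f 54 56 36
f 55 33 57
f 55 57 56
f 56 57 58
f 56 58 36
f 57 33 59
f 57 59 58
f 58 59 60
f 58 60 36
f 59 33 34
f 59 34 60
f 60 34 35
f 60 35 36
f 62 61 65
f 62 65 63
f 63 65 66
f 63 66 64
f 65 61 67
f 65 67 66
f 66 67 68
f 66 68 64
f 67 61 69
f 67 69 68
f 68 69 70
f 68 70 64
f 69 61 71
f 69 71 70
f 70 71 72
f 70 72 64
f 71 61 73
f 71 73 72
f 72 73 74
f 72 74 64
f 73 61 75
f 73 75 74
f 74 75 76
f 74 76 64
f 75 61 77
f 75 77 76
f 76 77 78
f 76 78 64
f 77 61 62
f 77 62 78
f 78 62 63
f 78 63 64
f 79 116 95
f 116 90 119
f 95 119 84
f 116 119 95
f 79 95 91
f 95 84 96
f 91 96 80
f 95 96 91
f 79 91 100
f 91 80 101
f 100 101 86
f 91 101 100
f 79 100 112
f 100 86 115
f 112 115 89
f 100 115 112
f 79 112 116
f 112 89 120
f 116 120 90
f 112 120 116
f 80 96 107
f 96 84 110
f 107 110 88
f 96 110 107
f 84 119 97
f 119 90 118
f 97 118 83
f 119 118 97
f 90 120 117
f 120 89 113
f 117 113 81
f 120 113 117
f 89 115 114
f 115 86 102
f 114 102 85
f 115 102 114
f 86 101 106
f 101 80 103
f 106 103 87
f 101 103 106
f 82 108 94
f 108 88 109
f 94 109 83
f 108 109 94
f 82 94 92
f 94 83 93
f 92 93 81
f 94 93 92
f 82 92 99
f 92 81 98
f 99 98 85
f 92 98 99
f 82 99 104
f 99 85 105
f 104 105 87
f 99 105 104
f 82 104 108
f 104 87 111
f 108 111 88
f 104 111 108
f 83 109 97
f 109 88 110
f 97 110 84
f 109 110 97
f 81 93 117
f 93 83 118
f 117 118 90
f 93 118 117
f 85 98 114
f 98 81 113
f 114 113 89
f 98 113 114
f 87 105 106
f 105 85 102
f 106 102 86
f 105 102 106
f 88 111 107
f 111 87 103
f 107 103 80
f 111 103 107

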